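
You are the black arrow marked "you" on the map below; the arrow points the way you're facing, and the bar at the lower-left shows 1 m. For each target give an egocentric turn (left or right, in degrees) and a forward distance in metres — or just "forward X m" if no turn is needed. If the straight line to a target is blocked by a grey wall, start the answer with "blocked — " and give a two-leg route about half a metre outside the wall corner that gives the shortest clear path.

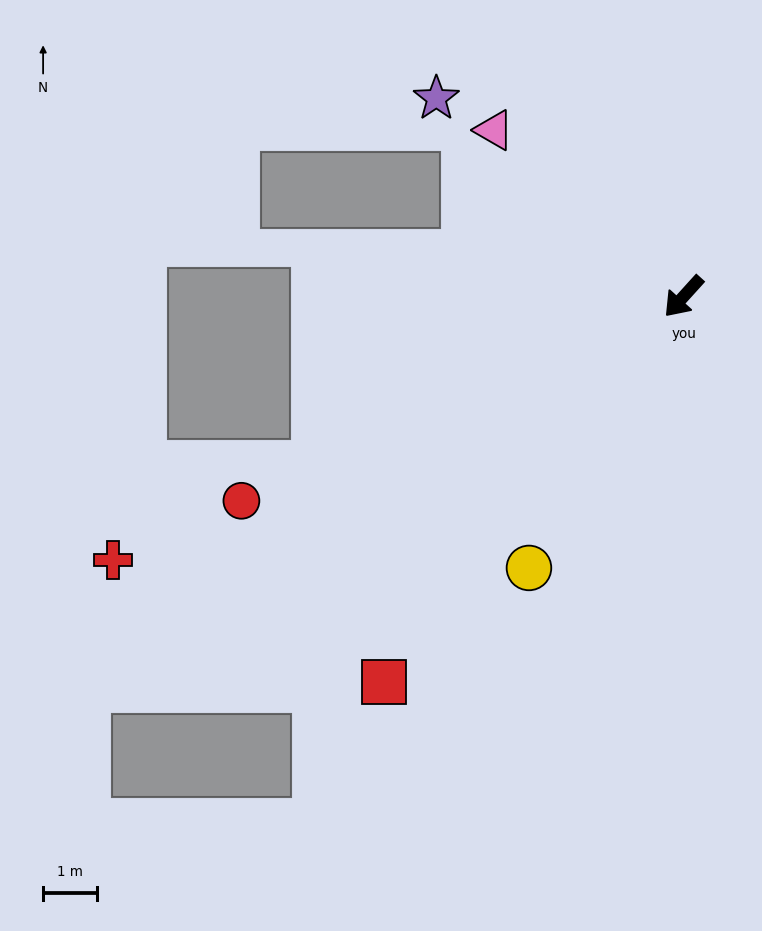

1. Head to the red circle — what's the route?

turn right 23°, forward 9.1 m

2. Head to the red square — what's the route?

turn left 4°, forward 9.1 m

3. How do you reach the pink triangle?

turn right 89°, forward 4.7 m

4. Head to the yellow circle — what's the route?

turn left 12°, forward 5.8 m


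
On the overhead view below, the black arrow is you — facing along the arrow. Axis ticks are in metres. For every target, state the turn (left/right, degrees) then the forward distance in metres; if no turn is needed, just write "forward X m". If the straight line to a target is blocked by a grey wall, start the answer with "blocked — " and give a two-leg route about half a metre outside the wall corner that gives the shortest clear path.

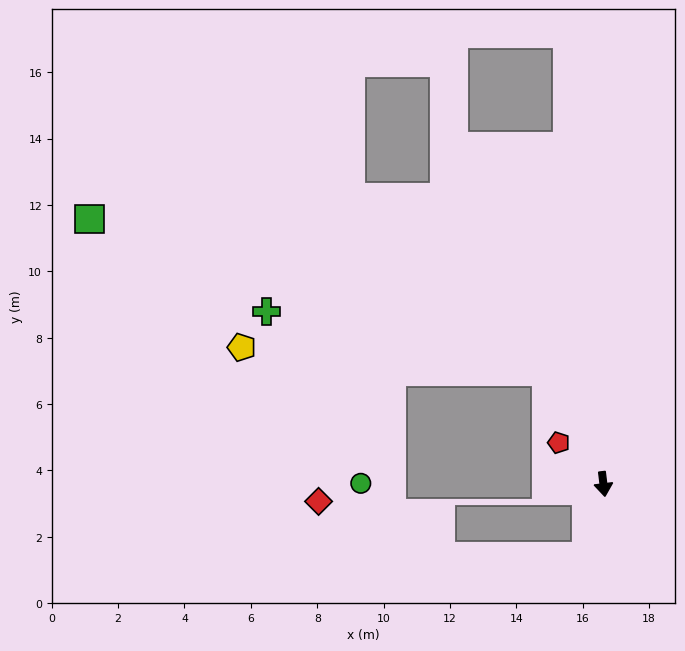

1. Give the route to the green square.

blocked — turn right 160°, forward 3.8 m, then turn left 45°, forward 14.5 m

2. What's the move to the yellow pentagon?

blocked — turn right 160°, forward 3.8 m, then turn left 59°, forward 9.2 m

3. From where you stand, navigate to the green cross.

blocked — turn right 160°, forward 3.8 m, then turn left 51°, forward 8.6 m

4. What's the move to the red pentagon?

turn right 140°, forward 1.8 m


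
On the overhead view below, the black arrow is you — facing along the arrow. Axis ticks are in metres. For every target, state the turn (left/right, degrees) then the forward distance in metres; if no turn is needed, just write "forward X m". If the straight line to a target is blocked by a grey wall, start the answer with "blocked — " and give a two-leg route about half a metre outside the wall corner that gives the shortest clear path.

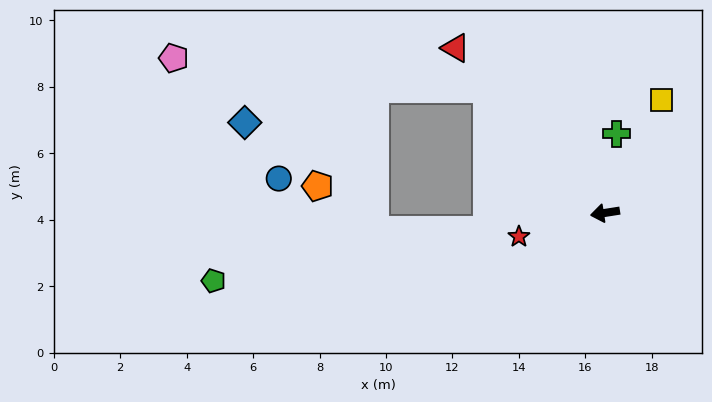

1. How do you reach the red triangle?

turn right 57°, forward 6.7 m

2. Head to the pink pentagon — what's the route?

blocked — turn right 55°, forward 5.2 m, then turn left 40°, forward 9.5 m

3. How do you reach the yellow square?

turn right 126°, forward 3.8 m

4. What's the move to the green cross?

turn right 107°, forward 2.4 m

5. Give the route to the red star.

turn left 6°, forward 2.7 m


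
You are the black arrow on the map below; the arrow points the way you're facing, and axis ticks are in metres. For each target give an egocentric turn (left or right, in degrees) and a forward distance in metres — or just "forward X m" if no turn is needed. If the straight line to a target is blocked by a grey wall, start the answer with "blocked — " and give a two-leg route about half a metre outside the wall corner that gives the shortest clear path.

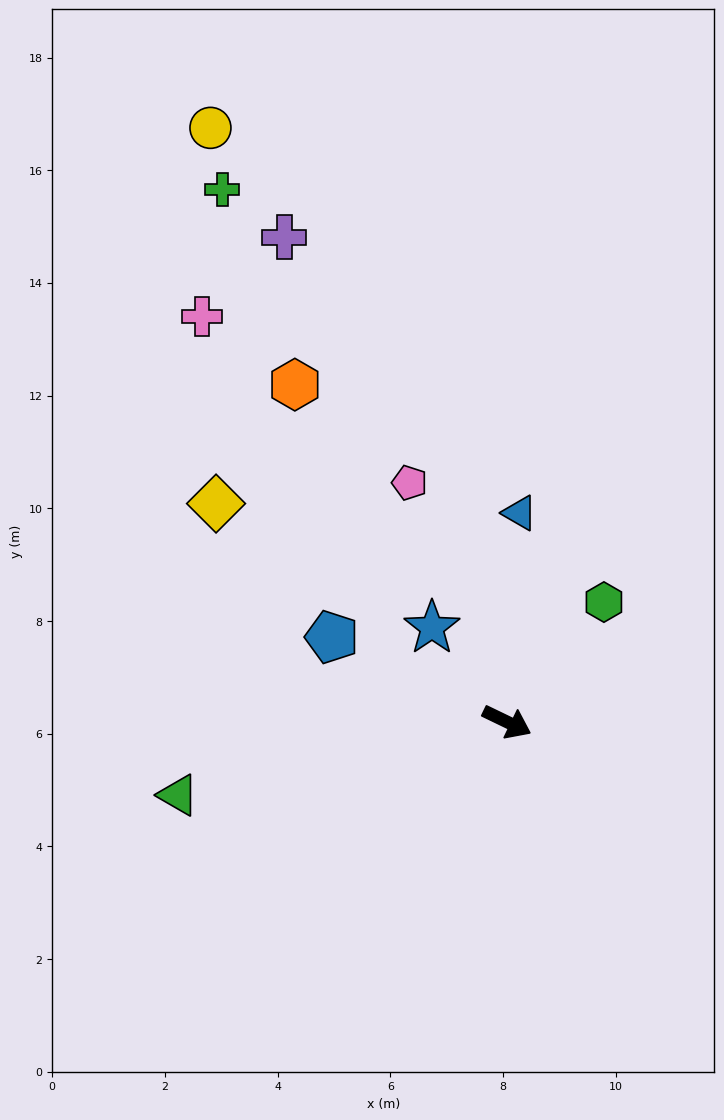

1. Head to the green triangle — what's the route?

turn right 142°, forward 6.0 m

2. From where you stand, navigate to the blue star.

turn left 154°, forward 2.1 m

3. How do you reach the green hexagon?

turn left 77°, forward 2.7 m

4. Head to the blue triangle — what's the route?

turn left 112°, forward 3.7 m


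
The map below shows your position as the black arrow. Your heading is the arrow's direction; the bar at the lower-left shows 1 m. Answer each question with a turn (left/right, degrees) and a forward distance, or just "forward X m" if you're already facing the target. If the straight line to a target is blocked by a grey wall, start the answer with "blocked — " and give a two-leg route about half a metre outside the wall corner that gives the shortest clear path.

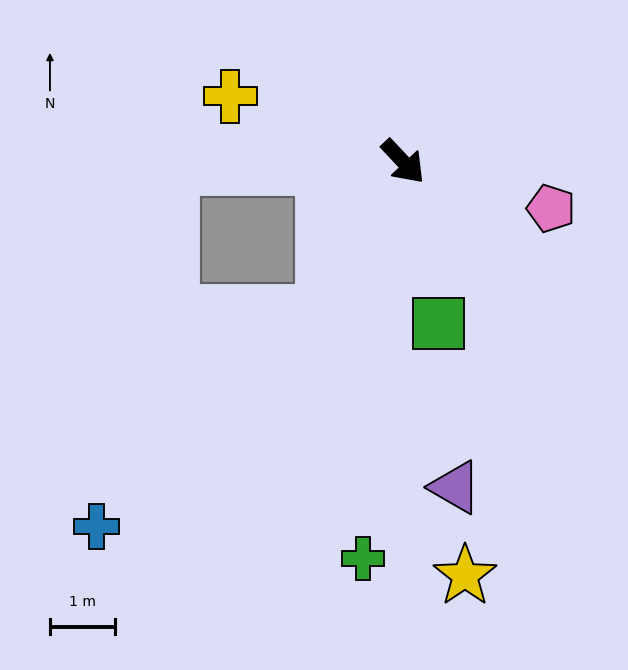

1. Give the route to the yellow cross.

turn right 154°, forward 2.9 m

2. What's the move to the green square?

turn right 31°, forward 2.6 m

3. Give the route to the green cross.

turn right 49°, forward 6.2 m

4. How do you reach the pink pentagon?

turn left 29°, forward 2.4 m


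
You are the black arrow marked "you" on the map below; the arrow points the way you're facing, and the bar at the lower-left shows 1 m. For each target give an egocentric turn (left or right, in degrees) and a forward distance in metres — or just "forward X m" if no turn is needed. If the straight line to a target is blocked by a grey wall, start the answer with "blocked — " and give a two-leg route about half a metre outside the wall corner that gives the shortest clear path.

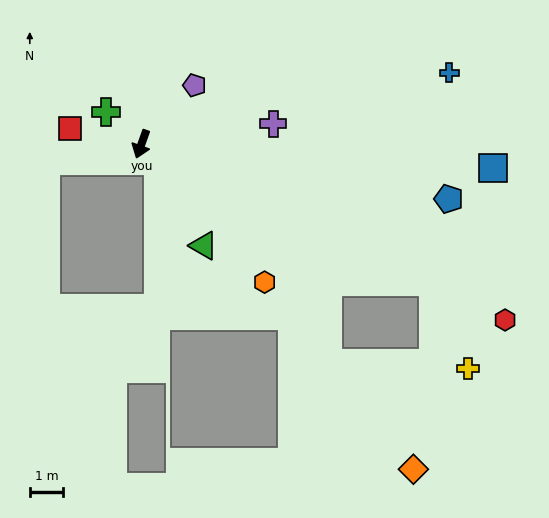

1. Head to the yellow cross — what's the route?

blocked — turn left 84°, forward 9.7 m, then turn right 43°, forward 2.8 m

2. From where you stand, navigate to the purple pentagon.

turn left 158°, forward 2.4 m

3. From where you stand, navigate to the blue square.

turn left 106°, forward 10.6 m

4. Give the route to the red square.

turn right 83°, forward 2.2 m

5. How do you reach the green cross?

turn right 113°, forward 1.4 m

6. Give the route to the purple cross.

turn left 118°, forward 4.0 m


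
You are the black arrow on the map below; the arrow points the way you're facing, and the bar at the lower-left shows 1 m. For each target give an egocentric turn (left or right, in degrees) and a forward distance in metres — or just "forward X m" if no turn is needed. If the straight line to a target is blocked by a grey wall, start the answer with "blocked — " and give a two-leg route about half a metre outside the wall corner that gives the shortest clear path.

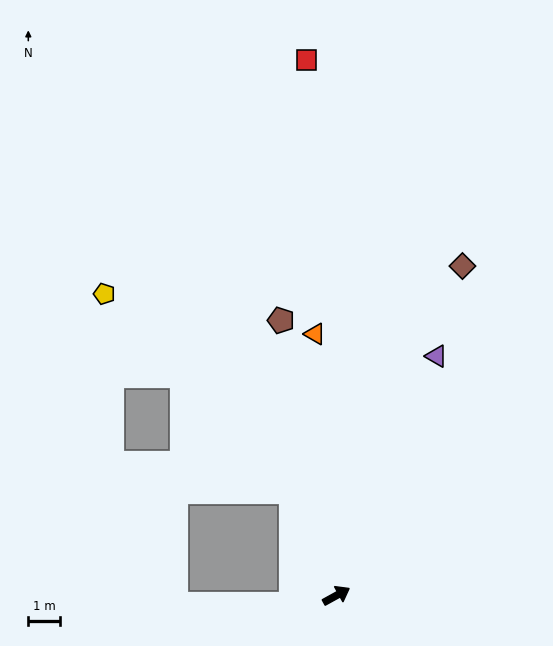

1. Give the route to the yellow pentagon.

blocked — turn left 84°, forward 3.6 m, then turn left 21°, forward 8.7 m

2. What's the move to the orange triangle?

turn left 66°, forward 8.3 m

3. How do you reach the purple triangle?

turn left 38°, forward 8.3 m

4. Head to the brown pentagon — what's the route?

turn left 72°, forward 8.9 m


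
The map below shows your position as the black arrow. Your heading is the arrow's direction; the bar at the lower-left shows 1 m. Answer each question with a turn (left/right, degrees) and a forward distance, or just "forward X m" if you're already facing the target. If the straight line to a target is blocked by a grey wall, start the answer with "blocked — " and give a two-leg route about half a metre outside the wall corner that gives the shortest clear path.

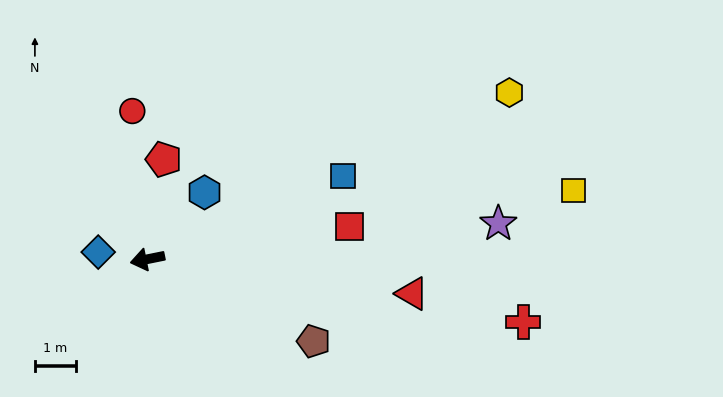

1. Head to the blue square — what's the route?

turn right 168°, forward 5.1 m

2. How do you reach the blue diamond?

turn right 20°, forward 1.2 m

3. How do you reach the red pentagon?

turn right 111°, forward 2.5 m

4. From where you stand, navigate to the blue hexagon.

turn right 142°, forward 2.1 m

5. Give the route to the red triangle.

turn left 161°, forward 6.5 m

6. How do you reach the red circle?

turn right 96°, forward 3.6 m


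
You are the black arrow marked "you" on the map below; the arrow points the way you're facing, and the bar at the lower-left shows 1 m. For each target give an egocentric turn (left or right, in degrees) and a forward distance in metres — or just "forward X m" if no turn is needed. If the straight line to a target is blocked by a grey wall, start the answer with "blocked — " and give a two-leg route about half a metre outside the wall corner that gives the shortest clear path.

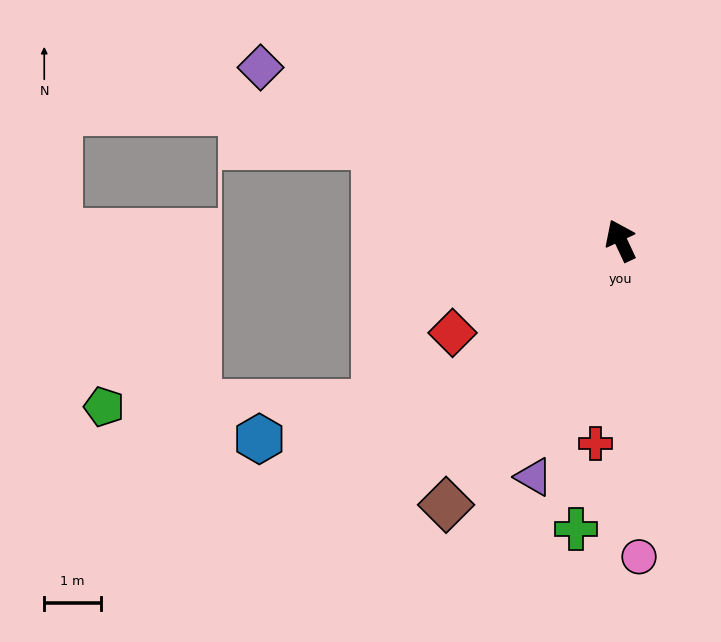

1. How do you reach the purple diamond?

turn left 39°, forward 7.0 m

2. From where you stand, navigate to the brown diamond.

turn left 121°, forward 5.6 m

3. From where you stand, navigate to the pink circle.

turn left 158°, forward 5.6 m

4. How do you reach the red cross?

turn left 148°, forward 3.6 m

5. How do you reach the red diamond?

turn left 94°, forward 3.4 m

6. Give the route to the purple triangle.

turn left 135°, forward 4.4 m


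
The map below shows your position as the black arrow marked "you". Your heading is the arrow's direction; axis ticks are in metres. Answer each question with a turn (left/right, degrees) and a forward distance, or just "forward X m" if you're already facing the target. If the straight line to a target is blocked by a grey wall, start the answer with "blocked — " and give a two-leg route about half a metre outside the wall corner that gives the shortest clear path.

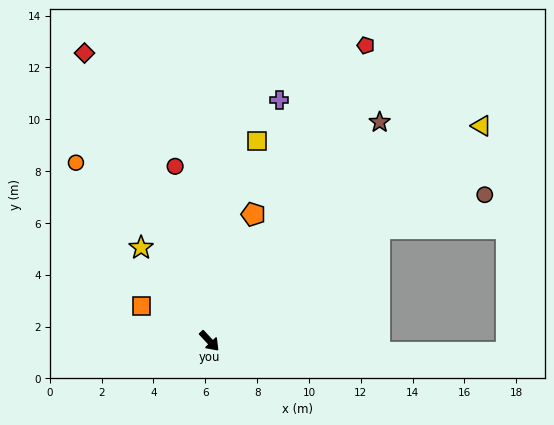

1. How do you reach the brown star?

turn left 99°, forward 10.7 m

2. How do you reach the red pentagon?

turn left 109°, forward 12.9 m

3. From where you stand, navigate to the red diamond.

turn left 160°, forward 12.1 m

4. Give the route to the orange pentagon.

turn left 118°, forward 5.2 m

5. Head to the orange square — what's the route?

turn right 160°, forward 3.0 m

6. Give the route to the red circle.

turn left 148°, forward 6.9 m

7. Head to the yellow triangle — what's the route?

turn left 85°, forward 13.4 m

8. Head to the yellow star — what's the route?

turn left 173°, forward 4.5 m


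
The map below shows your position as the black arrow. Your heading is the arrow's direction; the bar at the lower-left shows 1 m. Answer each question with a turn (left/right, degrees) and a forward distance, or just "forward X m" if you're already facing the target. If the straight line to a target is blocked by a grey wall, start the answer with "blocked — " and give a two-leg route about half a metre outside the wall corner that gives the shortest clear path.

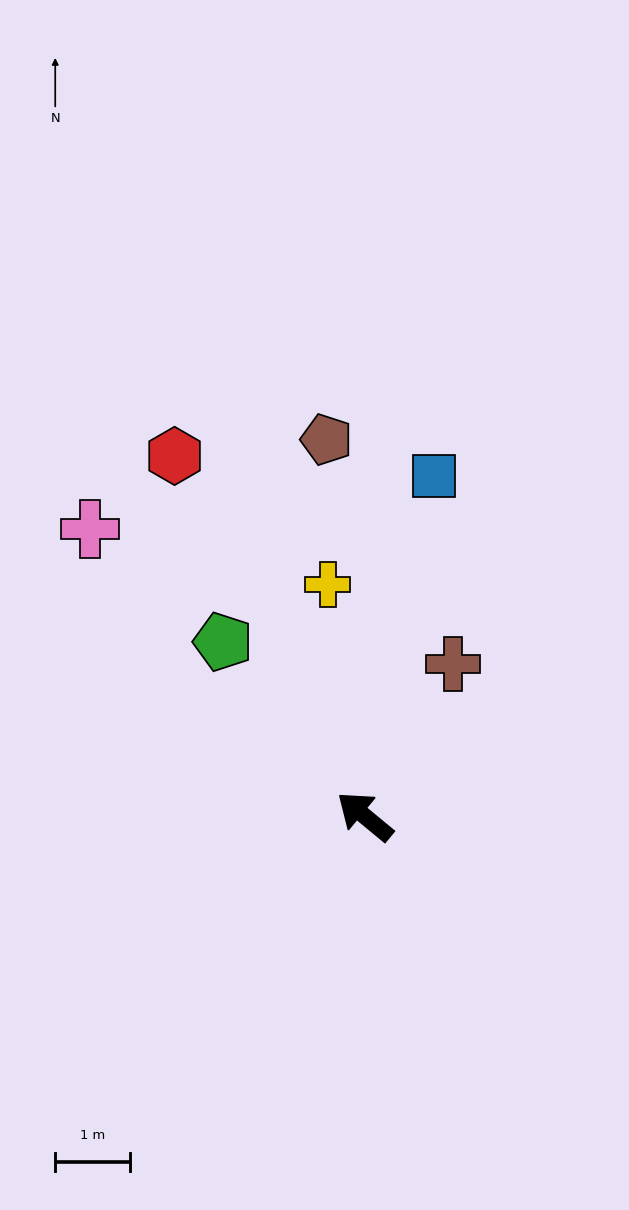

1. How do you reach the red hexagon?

turn right 23°, forward 5.5 m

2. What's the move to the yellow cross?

turn right 41°, forward 3.1 m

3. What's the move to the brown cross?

turn right 81°, forward 2.4 m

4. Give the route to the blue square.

turn right 62°, forward 4.6 m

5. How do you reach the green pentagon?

turn right 11°, forward 3.0 m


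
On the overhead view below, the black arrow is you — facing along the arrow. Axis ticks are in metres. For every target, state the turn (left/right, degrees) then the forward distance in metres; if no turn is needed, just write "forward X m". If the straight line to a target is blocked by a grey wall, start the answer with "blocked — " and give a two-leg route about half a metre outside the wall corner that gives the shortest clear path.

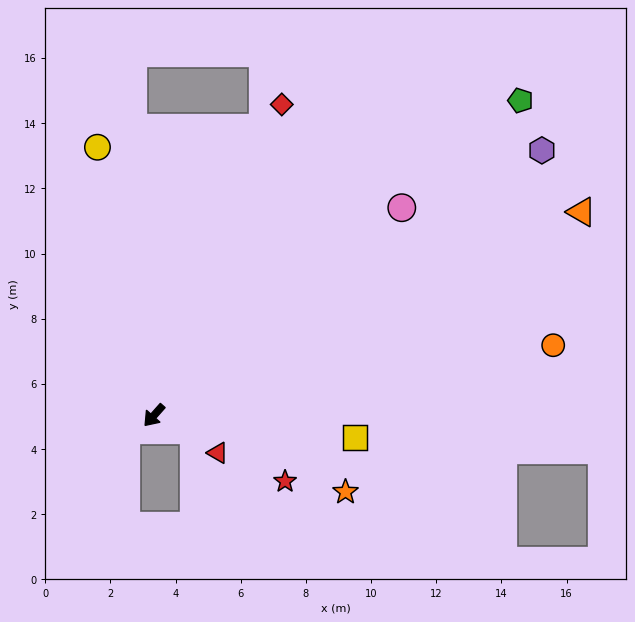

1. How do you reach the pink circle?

turn left 172°, forward 9.9 m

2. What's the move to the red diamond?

turn right 161°, forward 10.3 m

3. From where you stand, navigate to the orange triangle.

turn left 157°, forward 14.5 m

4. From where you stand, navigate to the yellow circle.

turn right 127°, forward 8.4 m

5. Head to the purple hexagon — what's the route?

turn left 166°, forward 14.4 m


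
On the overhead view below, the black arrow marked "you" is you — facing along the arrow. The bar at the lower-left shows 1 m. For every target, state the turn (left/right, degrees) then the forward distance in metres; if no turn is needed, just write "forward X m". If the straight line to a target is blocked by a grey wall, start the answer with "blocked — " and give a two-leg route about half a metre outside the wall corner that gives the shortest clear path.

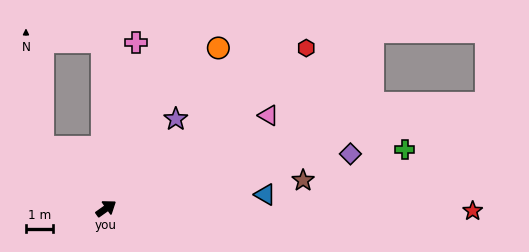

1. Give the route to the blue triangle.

turn right 30°, forward 5.8 m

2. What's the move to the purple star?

turn left 17°, forward 4.1 m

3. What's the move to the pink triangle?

turn right 5°, forward 6.8 m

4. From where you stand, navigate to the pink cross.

turn left 44°, forward 6.2 m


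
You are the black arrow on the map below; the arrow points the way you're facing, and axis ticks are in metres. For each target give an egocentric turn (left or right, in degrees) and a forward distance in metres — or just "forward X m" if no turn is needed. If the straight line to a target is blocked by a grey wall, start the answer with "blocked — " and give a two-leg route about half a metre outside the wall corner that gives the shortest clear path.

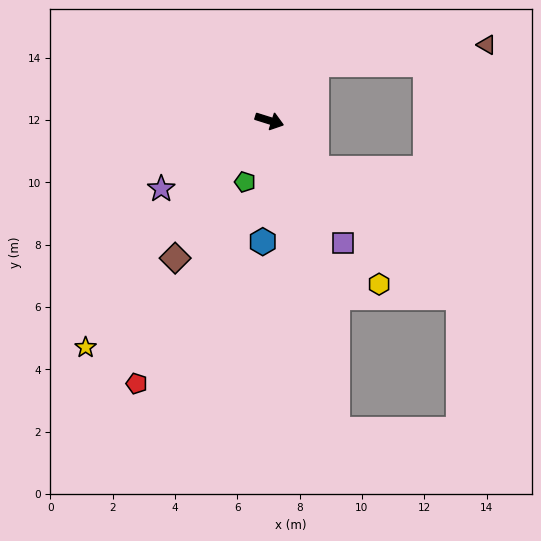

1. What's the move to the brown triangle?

blocked — turn left 68°, forward 2.4 m, then turn right 44°, forward 5.5 m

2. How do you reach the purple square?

turn right 41°, forward 4.6 m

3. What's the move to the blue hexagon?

turn right 76°, forward 3.9 m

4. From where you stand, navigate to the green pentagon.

turn right 94°, forward 2.1 m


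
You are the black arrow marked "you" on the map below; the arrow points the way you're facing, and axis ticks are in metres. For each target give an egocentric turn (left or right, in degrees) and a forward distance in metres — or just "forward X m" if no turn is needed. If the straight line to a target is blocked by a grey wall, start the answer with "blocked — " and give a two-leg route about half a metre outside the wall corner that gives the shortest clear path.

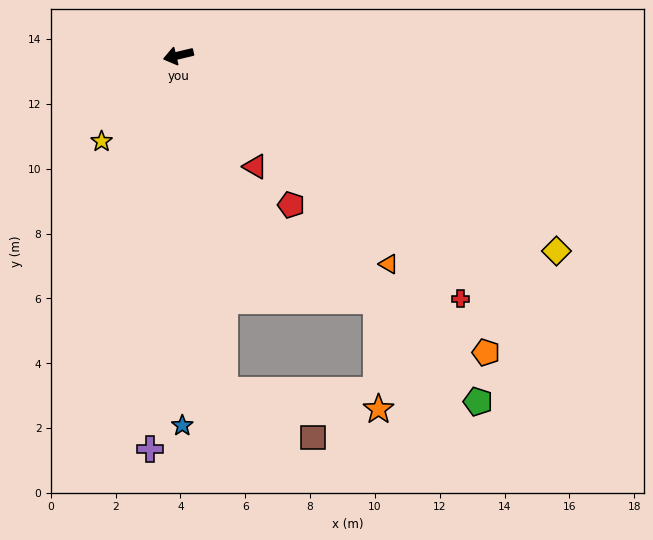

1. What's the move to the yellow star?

turn left 35°, forward 3.6 m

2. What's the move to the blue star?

turn left 77°, forward 11.4 m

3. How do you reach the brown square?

blocked — turn left 84°, forward 10.4 m, then turn left 55°, forward 3.1 m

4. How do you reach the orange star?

blocked — turn left 84°, forward 10.4 m, then turn left 76°, forward 4.8 m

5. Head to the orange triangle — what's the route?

turn left 122°, forward 9.1 m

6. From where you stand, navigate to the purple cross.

turn left 72°, forward 12.2 m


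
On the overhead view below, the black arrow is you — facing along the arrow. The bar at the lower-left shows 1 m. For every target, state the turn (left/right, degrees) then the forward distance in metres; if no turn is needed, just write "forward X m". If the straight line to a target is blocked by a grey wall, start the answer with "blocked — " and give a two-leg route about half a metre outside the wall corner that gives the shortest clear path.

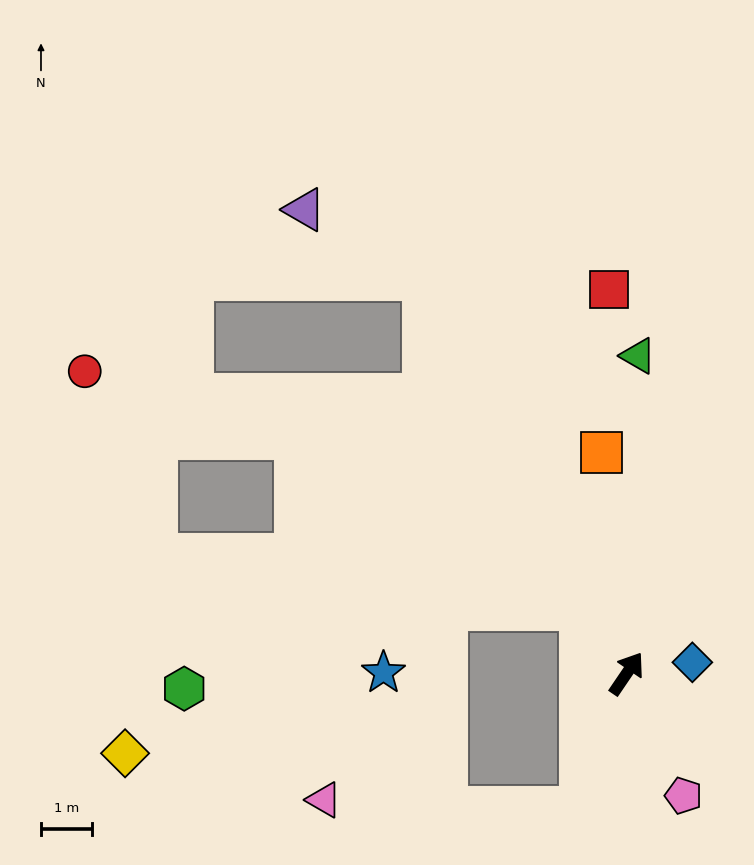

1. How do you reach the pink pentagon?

turn right 121°, forward 2.6 m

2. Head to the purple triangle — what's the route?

blocked — turn left 61°, forward 8.7 m, then turn left 33°, forward 2.7 m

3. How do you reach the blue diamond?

turn right 46°, forward 1.3 m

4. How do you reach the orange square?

turn left 41°, forward 4.4 m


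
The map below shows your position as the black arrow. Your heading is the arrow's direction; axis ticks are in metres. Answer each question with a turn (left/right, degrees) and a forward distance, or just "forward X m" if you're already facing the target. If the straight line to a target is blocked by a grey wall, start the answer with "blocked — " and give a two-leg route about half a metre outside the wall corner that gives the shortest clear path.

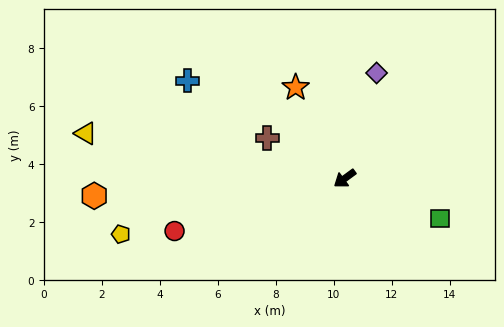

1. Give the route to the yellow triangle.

turn right 46°, forward 9.1 m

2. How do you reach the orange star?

turn right 98°, forward 3.6 m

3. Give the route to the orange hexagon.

turn right 32°, forward 8.7 m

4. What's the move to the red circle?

turn right 19°, forward 6.1 m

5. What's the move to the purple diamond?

turn right 143°, forward 3.8 m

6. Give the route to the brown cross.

turn right 64°, forward 3.0 m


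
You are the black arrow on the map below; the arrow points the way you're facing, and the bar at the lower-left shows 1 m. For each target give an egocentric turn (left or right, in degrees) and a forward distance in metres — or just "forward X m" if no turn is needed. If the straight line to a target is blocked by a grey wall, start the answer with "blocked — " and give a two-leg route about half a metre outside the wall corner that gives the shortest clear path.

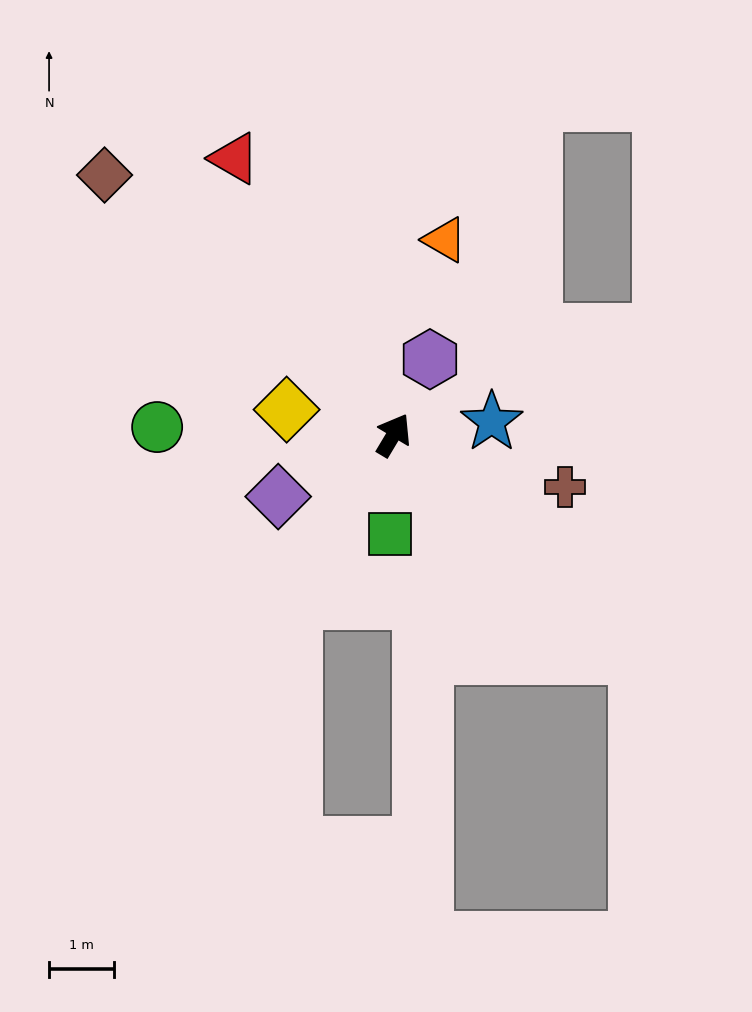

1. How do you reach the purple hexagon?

turn left 5°, forward 1.3 m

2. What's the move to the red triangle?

turn left 61°, forward 4.9 m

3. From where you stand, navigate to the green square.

turn right 151°, forward 1.5 m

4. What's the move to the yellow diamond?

turn left 108°, forward 1.7 m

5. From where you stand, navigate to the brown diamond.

turn left 79°, forward 6.0 m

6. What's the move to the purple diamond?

turn left 149°, forward 2.0 m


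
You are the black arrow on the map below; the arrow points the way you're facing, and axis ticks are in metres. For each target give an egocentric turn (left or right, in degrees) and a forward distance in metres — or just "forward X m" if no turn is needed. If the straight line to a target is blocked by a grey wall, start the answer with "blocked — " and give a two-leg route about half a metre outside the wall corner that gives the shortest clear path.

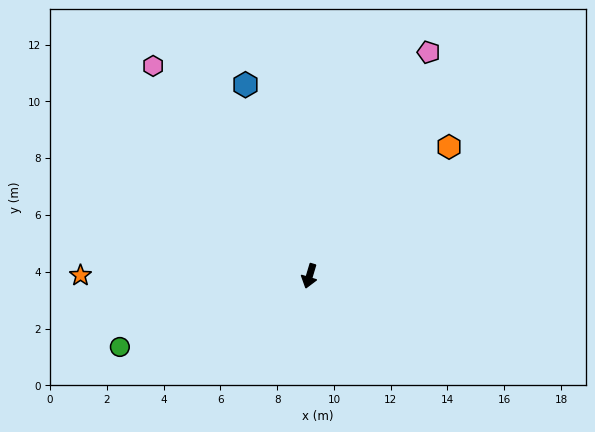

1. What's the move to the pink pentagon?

turn left 169°, forward 8.9 m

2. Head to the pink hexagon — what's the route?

turn right 127°, forward 9.2 m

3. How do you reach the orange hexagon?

turn left 149°, forward 6.7 m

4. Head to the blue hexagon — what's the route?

turn right 145°, forward 7.1 m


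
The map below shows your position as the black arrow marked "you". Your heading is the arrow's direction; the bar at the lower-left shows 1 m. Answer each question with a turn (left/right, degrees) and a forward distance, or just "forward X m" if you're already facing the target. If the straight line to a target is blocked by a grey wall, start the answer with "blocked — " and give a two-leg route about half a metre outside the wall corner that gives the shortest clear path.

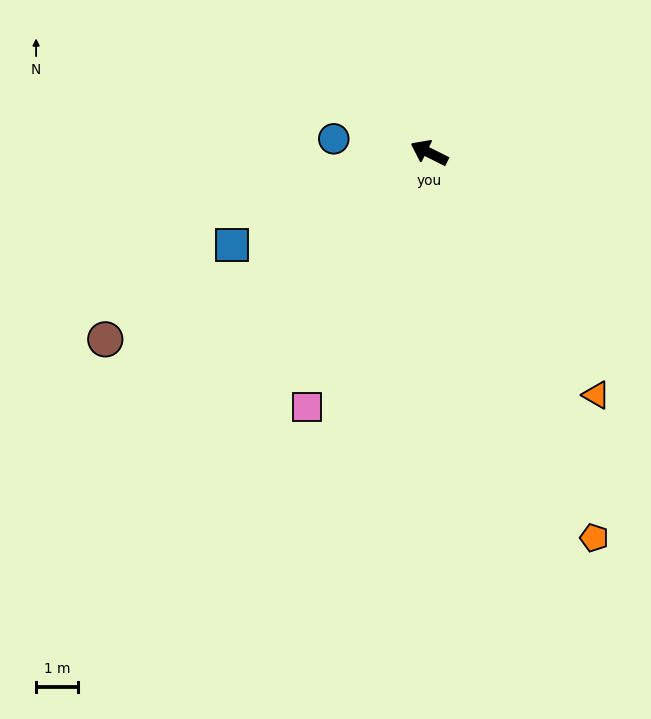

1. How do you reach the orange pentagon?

turn left 140°, forward 10.0 m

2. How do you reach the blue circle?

turn left 18°, forward 2.3 m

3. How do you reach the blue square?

turn left 52°, forward 5.2 m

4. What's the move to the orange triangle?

turn left 151°, forward 7.0 m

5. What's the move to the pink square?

turn left 91°, forward 6.7 m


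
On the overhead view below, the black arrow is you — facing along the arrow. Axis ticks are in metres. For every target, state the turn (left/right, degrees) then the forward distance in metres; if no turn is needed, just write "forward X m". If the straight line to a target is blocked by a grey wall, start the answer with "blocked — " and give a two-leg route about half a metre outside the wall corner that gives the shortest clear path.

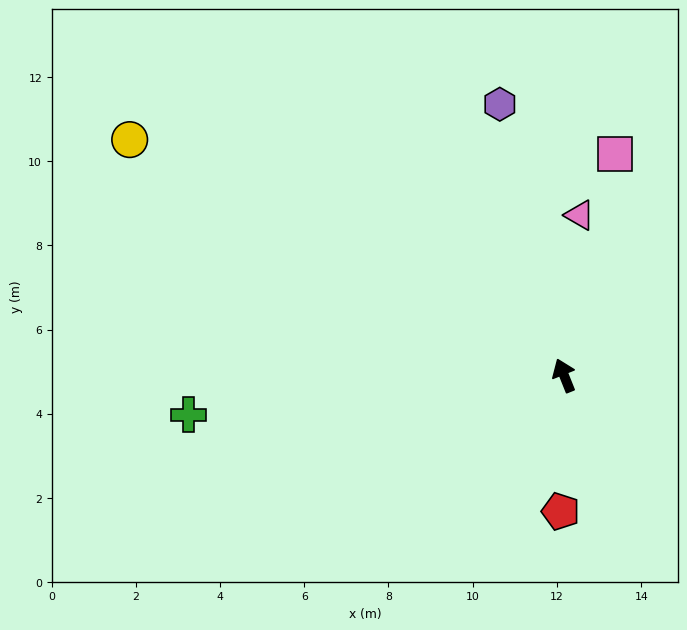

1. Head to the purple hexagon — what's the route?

turn right 9°, forward 6.6 m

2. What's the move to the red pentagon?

turn left 157°, forward 3.2 m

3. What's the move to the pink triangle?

turn right 27°, forward 3.8 m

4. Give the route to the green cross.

turn left 74°, forward 9.0 m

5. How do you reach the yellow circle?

turn left 40°, forward 11.7 m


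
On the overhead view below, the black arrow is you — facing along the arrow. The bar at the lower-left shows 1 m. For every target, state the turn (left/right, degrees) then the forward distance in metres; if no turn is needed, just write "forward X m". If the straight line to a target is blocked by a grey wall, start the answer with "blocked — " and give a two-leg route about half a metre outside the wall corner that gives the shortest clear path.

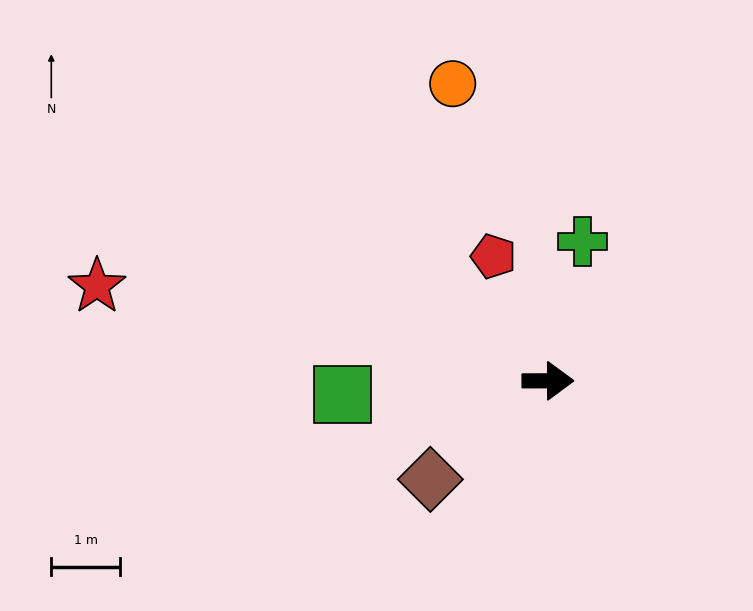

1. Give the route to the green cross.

turn left 76°, forward 2.1 m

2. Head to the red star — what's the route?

turn left 168°, forward 6.7 m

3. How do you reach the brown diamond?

turn right 140°, forward 2.2 m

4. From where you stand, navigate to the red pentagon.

turn left 114°, forward 2.0 m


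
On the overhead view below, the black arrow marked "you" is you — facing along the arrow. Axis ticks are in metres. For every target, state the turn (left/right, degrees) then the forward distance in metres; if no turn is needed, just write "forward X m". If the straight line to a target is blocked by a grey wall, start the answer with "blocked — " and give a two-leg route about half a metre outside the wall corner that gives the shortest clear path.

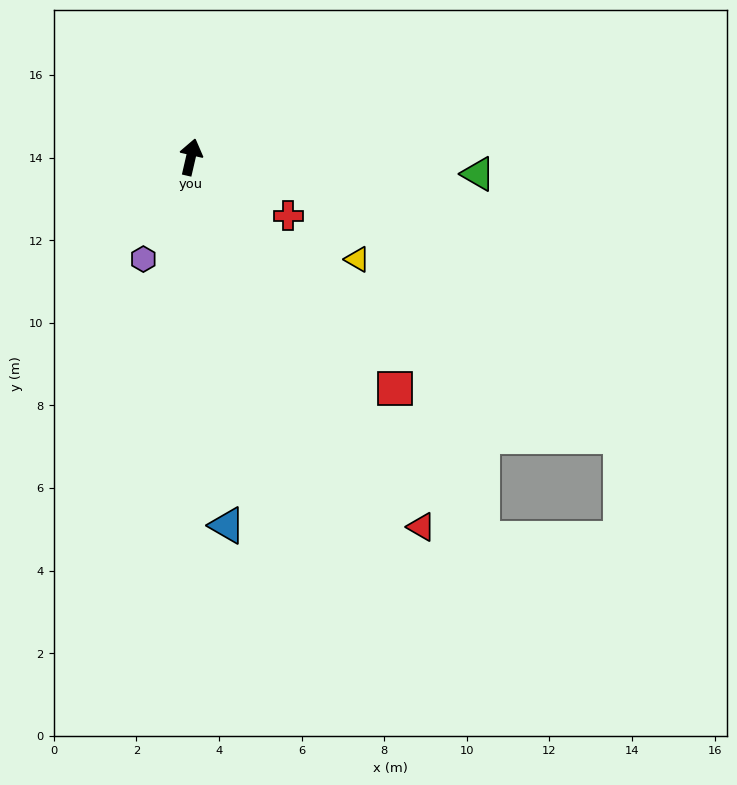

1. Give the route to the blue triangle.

turn right 161°, forward 9.0 m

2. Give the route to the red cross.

turn right 108°, forward 2.8 m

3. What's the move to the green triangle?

turn right 80°, forward 7.0 m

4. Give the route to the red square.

turn right 126°, forward 7.5 m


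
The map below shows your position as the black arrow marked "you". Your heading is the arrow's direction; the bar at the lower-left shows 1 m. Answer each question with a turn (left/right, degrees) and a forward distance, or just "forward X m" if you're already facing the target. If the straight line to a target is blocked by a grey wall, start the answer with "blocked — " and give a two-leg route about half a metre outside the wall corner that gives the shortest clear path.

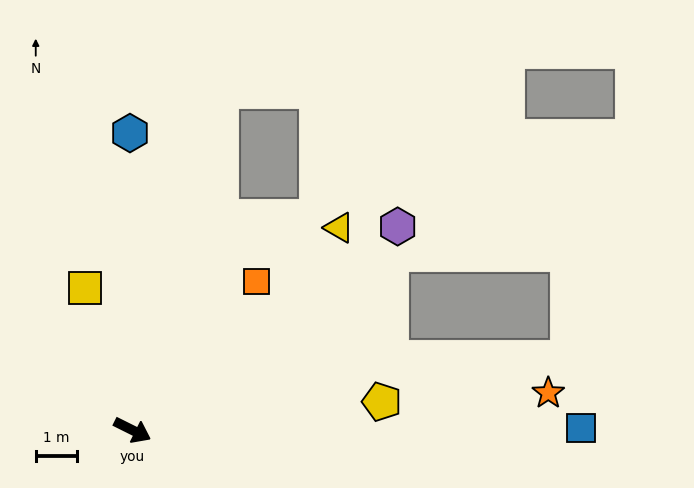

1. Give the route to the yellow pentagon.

turn left 33°, forward 6.1 m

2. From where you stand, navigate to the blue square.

turn left 27°, forward 10.8 m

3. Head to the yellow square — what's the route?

turn left 135°, forward 3.6 m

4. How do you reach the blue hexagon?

turn left 117°, forward 7.2 m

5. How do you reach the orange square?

turn left 77°, forward 4.7 m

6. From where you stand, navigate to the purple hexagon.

turn left 64°, forward 8.1 m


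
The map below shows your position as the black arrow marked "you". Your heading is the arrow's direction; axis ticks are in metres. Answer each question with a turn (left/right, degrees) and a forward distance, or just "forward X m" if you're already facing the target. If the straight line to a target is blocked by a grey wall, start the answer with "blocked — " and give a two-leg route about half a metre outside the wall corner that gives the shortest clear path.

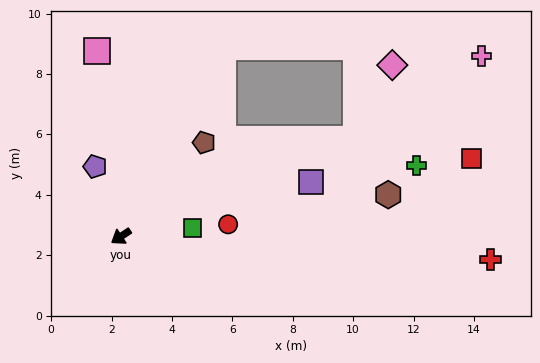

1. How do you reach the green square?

turn left 153°, forward 2.4 m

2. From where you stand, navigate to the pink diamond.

blocked — turn left 169°, forward 8.4 m, then turn left 41°, forward 2.7 m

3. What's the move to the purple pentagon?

turn right 103°, forward 2.5 m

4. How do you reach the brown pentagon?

turn right 165°, forward 4.2 m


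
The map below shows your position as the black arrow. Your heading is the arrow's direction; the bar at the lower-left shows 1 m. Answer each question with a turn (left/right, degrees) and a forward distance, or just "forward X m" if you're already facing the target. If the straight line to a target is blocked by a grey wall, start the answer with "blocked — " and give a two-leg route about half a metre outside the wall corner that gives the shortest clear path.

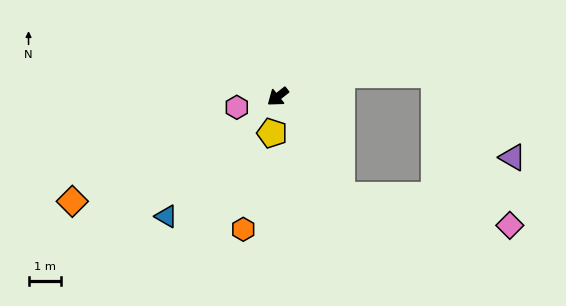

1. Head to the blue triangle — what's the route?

turn left 9°, forward 5.1 m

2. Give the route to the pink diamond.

blocked — turn left 85°, forward 3.6 m, then turn left 47°, forward 5.3 m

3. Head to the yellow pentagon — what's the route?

turn left 43°, forward 1.1 m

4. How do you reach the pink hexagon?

turn right 24°, forward 1.3 m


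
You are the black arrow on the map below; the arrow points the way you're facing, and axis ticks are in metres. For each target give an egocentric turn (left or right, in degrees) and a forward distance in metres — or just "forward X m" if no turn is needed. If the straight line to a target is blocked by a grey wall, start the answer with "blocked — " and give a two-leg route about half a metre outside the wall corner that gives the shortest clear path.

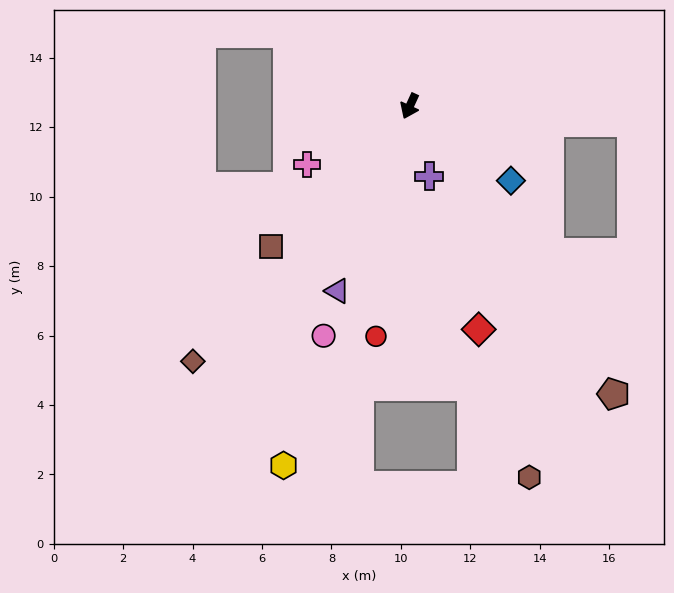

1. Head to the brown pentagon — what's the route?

turn left 60°, forward 10.2 m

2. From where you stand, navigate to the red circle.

turn left 16°, forward 6.7 m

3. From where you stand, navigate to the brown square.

turn right 20°, forward 5.7 m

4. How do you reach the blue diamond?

turn left 78°, forward 3.6 m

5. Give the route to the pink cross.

turn right 36°, forward 3.4 m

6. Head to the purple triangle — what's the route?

turn left 3°, forward 5.7 m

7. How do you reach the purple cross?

turn left 40°, forward 2.1 m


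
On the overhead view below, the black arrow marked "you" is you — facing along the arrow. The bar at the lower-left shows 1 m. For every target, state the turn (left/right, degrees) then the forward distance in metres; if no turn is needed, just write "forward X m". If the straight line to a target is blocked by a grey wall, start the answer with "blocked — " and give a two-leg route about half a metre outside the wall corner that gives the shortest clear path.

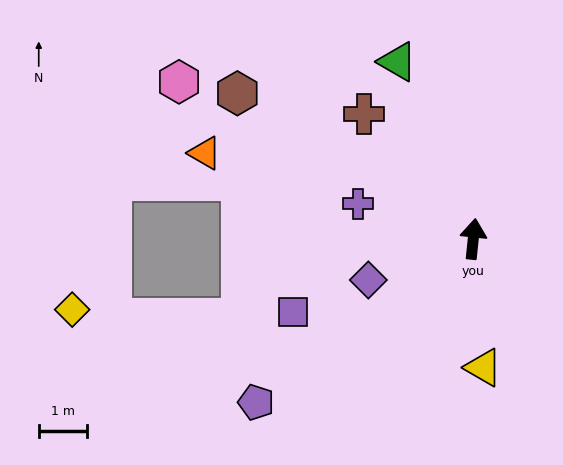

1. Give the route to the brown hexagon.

turn left 64°, forward 5.8 m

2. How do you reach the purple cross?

turn left 79°, forward 2.5 m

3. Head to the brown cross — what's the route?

turn left 47°, forward 3.5 m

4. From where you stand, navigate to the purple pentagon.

turn left 133°, forward 5.7 m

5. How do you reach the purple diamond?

turn left 117°, forward 2.4 m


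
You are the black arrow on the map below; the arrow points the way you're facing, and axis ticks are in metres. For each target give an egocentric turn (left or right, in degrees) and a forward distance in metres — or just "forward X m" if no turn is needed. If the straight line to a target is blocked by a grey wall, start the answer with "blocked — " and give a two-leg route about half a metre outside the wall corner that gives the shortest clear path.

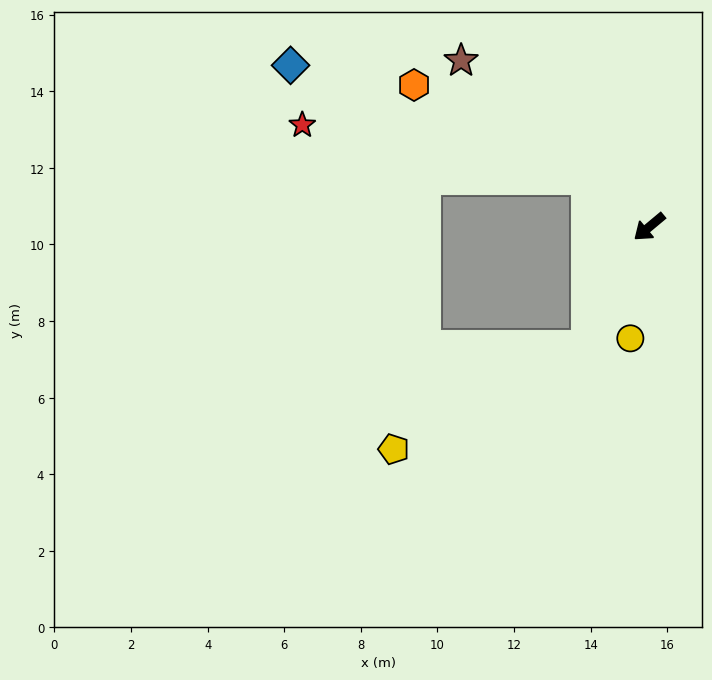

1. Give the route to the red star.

blocked — turn right 78°, forward 2.1 m, then turn left 28°, forward 7.6 m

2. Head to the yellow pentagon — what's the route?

blocked — turn left 23°, forward 3.5 m, then turn right 35°, forward 5.7 m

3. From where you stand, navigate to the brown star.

turn right 81°, forward 6.6 m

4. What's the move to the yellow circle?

turn left 41°, forward 3.0 m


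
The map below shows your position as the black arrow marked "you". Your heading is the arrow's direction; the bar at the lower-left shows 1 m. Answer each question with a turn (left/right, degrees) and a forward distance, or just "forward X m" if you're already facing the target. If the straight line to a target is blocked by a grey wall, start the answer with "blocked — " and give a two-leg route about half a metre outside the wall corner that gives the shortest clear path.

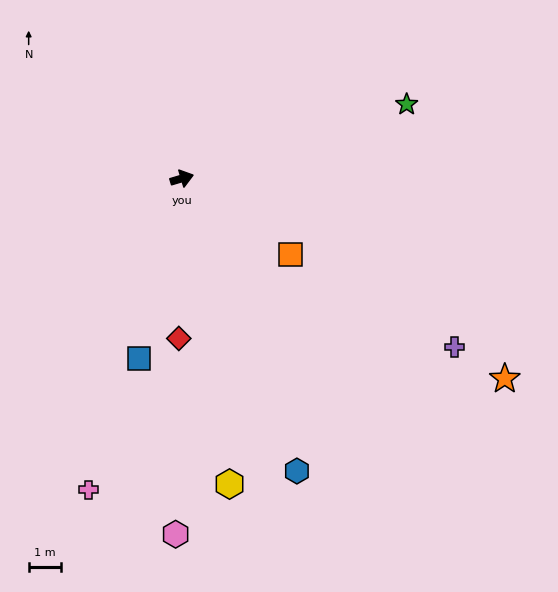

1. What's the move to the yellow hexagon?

turn right 98°, forward 9.4 m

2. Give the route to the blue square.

turn right 120°, forward 5.7 m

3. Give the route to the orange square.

turn right 51°, forward 4.0 m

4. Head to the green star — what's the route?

forward 7.2 m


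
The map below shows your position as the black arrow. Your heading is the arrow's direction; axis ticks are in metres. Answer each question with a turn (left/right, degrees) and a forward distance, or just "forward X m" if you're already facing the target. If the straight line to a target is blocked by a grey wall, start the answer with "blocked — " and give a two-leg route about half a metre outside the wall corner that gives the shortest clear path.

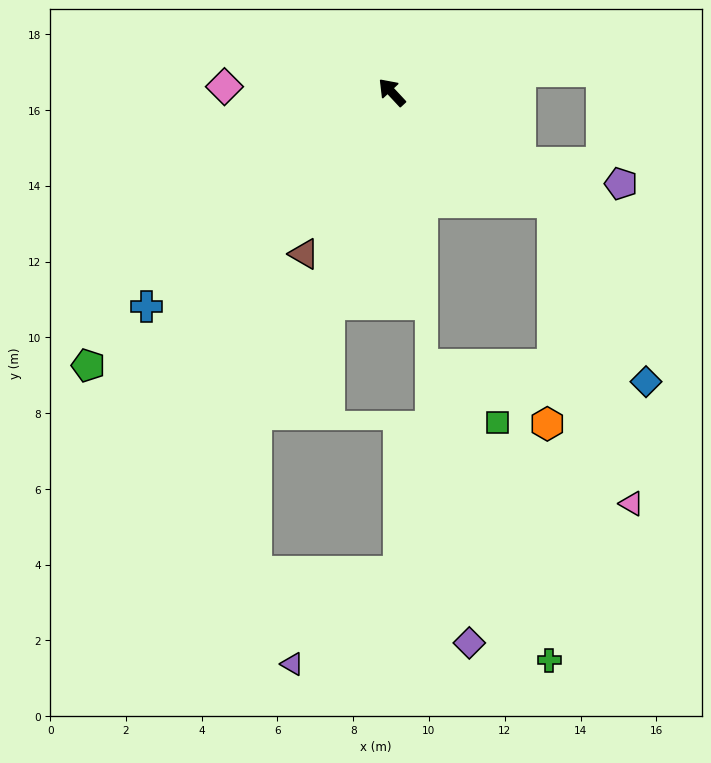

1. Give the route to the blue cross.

turn left 88°, forward 8.6 m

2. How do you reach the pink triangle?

blocked — turn right 167°, forward 5.1 m, then turn right 41°, forward 8.2 m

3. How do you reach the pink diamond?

turn left 45°, forward 4.4 m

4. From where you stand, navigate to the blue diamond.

blocked — turn right 167°, forward 5.1 m, then turn right 29°, forward 5.3 m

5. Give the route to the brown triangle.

turn left 109°, forward 4.9 m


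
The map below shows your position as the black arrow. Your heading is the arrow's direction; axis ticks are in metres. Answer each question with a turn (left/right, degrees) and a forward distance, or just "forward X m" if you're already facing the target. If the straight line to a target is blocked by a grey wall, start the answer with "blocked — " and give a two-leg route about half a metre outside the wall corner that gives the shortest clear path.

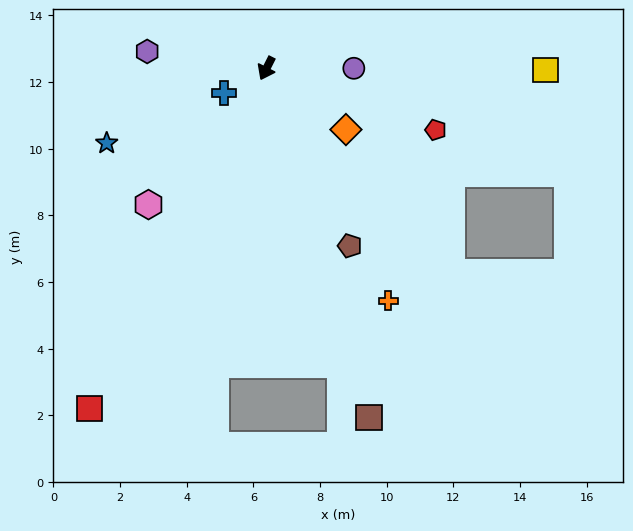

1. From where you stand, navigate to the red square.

forward 11.5 m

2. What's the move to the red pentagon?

turn left 97°, forward 5.4 m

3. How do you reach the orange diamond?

turn left 79°, forward 3.0 m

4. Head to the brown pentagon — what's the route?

turn left 52°, forward 5.9 m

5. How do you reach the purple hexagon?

turn right 71°, forward 3.6 m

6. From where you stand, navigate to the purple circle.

turn left 117°, forward 2.6 m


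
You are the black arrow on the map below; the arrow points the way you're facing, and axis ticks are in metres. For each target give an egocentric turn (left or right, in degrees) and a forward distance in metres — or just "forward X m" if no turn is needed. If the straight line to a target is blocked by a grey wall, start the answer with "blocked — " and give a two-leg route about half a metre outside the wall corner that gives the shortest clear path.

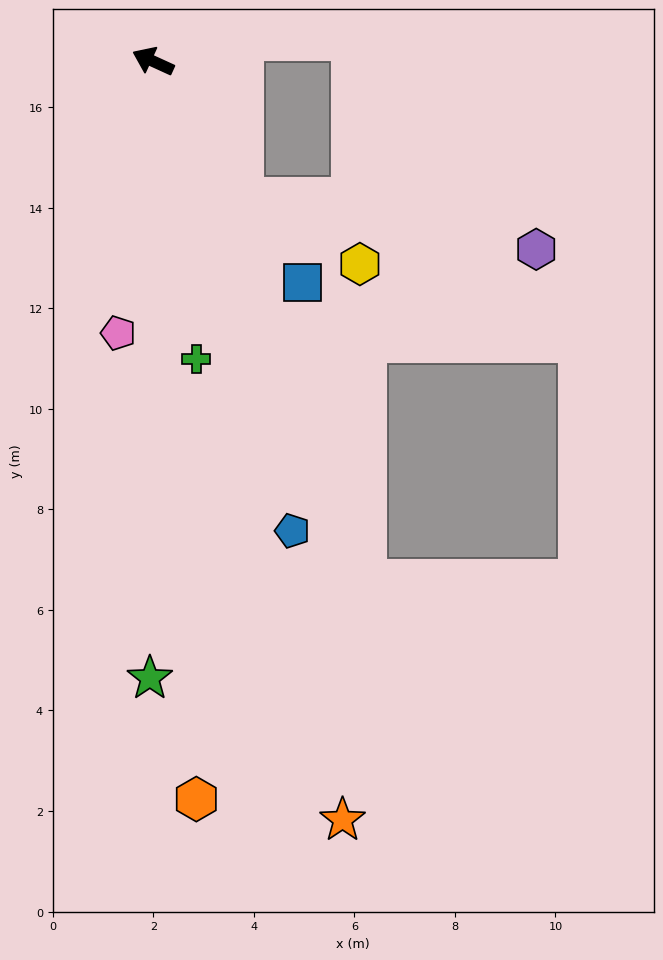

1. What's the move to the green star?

turn left 114°, forward 12.3 m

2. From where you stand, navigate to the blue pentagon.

turn left 131°, forward 9.7 m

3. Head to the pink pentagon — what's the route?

turn left 107°, forward 5.5 m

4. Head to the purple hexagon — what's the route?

blocked — turn left 148°, forward 3.2 m, then turn left 47°, forward 5.9 m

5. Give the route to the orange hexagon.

turn left 118°, forward 14.7 m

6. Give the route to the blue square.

turn left 149°, forward 5.3 m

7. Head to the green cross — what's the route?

turn left 123°, forward 6.0 m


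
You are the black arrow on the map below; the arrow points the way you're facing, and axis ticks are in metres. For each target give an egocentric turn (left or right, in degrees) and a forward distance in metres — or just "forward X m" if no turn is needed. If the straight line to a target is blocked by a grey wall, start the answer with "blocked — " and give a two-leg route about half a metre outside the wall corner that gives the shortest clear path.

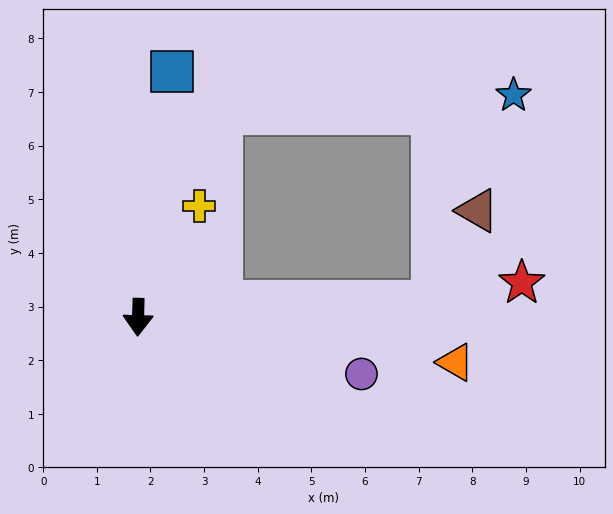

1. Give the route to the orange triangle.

turn left 83°, forward 6.0 m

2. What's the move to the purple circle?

turn left 77°, forward 4.3 m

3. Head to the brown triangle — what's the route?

blocked — turn left 94°, forward 5.5 m, then turn left 63°, forward 1.9 m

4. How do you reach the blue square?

turn left 174°, forward 4.6 m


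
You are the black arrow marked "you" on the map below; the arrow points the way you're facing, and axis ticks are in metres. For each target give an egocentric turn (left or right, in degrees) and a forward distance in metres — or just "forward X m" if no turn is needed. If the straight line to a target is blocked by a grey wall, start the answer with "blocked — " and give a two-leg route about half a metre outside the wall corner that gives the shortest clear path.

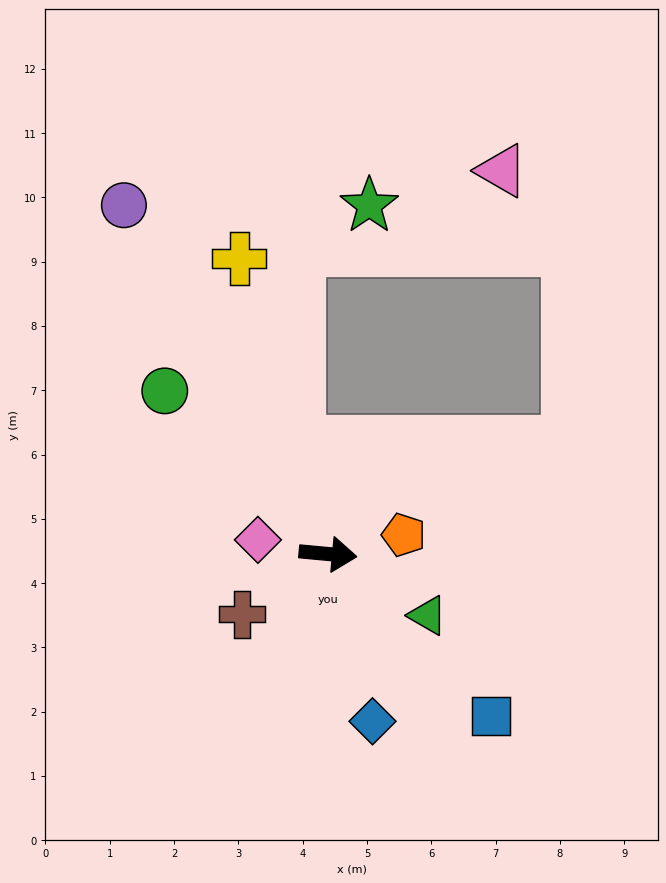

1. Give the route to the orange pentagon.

turn left 19°, forward 1.2 m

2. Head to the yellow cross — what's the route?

turn left 112°, forward 4.8 m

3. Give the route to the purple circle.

turn left 126°, forward 6.3 m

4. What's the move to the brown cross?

turn right 140°, forward 1.6 m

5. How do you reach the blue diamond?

turn right 70°, forward 2.7 m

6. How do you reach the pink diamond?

turn left 174°, forward 1.1 m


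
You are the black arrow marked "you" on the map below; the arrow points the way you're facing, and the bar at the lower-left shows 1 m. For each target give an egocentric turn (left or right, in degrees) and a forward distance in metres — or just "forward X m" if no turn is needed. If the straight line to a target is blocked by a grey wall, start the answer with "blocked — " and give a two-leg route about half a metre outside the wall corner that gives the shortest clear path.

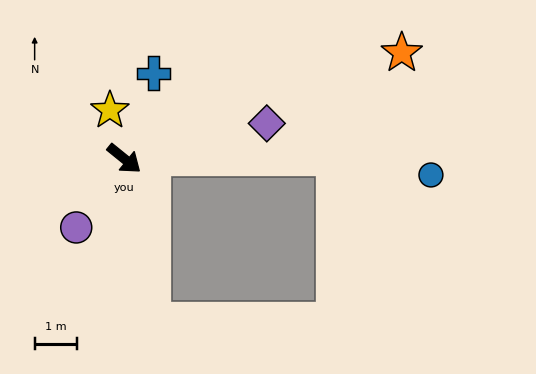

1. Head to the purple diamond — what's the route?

turn left 53°, forward 3.4 m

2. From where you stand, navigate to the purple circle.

turn right 86°, forward 2.0 m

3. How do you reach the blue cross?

turn left 110°, forward 2.1 m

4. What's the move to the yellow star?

turn left 145°, forward 1.2 m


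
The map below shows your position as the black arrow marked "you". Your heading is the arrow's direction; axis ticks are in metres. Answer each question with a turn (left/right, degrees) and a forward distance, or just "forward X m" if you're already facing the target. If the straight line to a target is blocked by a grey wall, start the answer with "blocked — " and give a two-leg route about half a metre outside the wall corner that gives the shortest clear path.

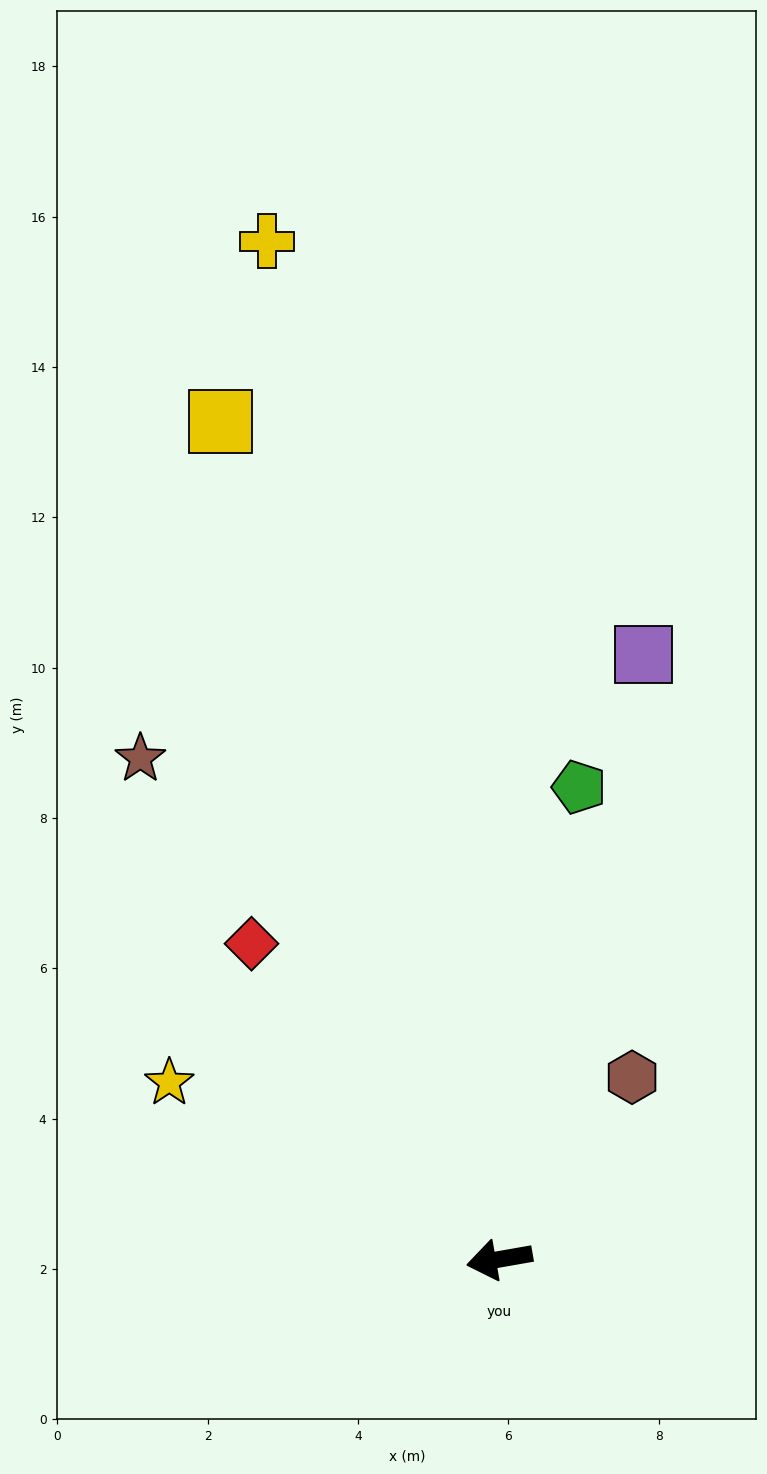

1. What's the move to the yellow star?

turn right 38°, forward 5.0 m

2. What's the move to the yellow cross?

turn right 87°, forward 13.9 m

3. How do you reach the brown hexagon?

turn right 136°, forward 3.0 m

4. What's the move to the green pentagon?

turn right 109°, forward 6.4 m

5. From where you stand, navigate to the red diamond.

turn right 62°, forward 5.3 m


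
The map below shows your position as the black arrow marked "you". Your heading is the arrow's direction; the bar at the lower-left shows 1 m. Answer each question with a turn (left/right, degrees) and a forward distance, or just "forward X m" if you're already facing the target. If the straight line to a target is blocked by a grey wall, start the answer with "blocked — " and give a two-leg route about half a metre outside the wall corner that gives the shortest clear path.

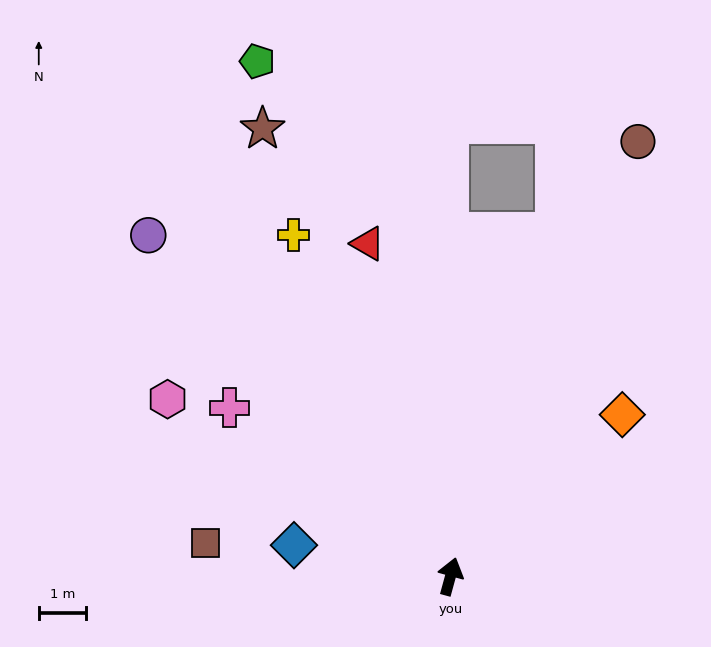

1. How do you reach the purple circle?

turn left 57°, forward 9.7 m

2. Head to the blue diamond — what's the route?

turn left 94°, forward 3.4 m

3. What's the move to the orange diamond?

turn right 31°, forward 5.0 m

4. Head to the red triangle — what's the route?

turn left 29°, forward 7.3 m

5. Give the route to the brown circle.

turn right 8°, forward 10.1 m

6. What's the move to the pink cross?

turn left 68°, forward 5.9 m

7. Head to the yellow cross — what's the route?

turn left 40°, forward 8.0 m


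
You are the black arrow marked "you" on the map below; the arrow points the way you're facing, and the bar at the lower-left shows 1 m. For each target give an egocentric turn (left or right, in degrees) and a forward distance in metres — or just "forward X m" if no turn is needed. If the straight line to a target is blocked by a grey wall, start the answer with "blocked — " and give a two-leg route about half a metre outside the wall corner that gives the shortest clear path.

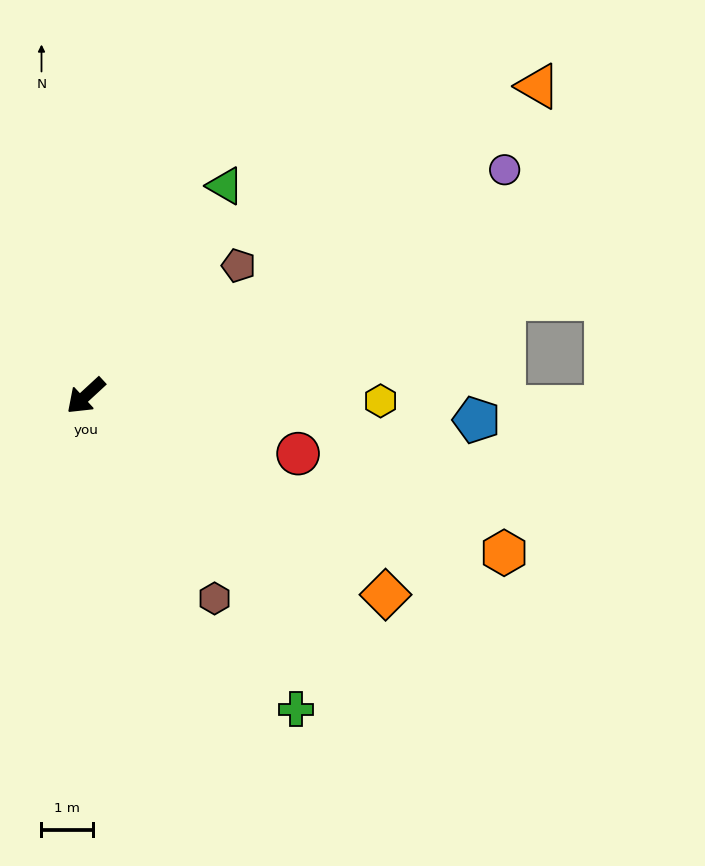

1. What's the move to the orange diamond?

turn left 104°, forward 7.0 m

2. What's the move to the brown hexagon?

turn left 80°, forward 4.7 m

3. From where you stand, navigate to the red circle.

turn left 122°, forward 4.3 m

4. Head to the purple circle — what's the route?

turn left 166°, forward 9.3 m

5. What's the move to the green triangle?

turn right 166°, forward 4.9 m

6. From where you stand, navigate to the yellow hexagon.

turn left 136°, forward 5.8 m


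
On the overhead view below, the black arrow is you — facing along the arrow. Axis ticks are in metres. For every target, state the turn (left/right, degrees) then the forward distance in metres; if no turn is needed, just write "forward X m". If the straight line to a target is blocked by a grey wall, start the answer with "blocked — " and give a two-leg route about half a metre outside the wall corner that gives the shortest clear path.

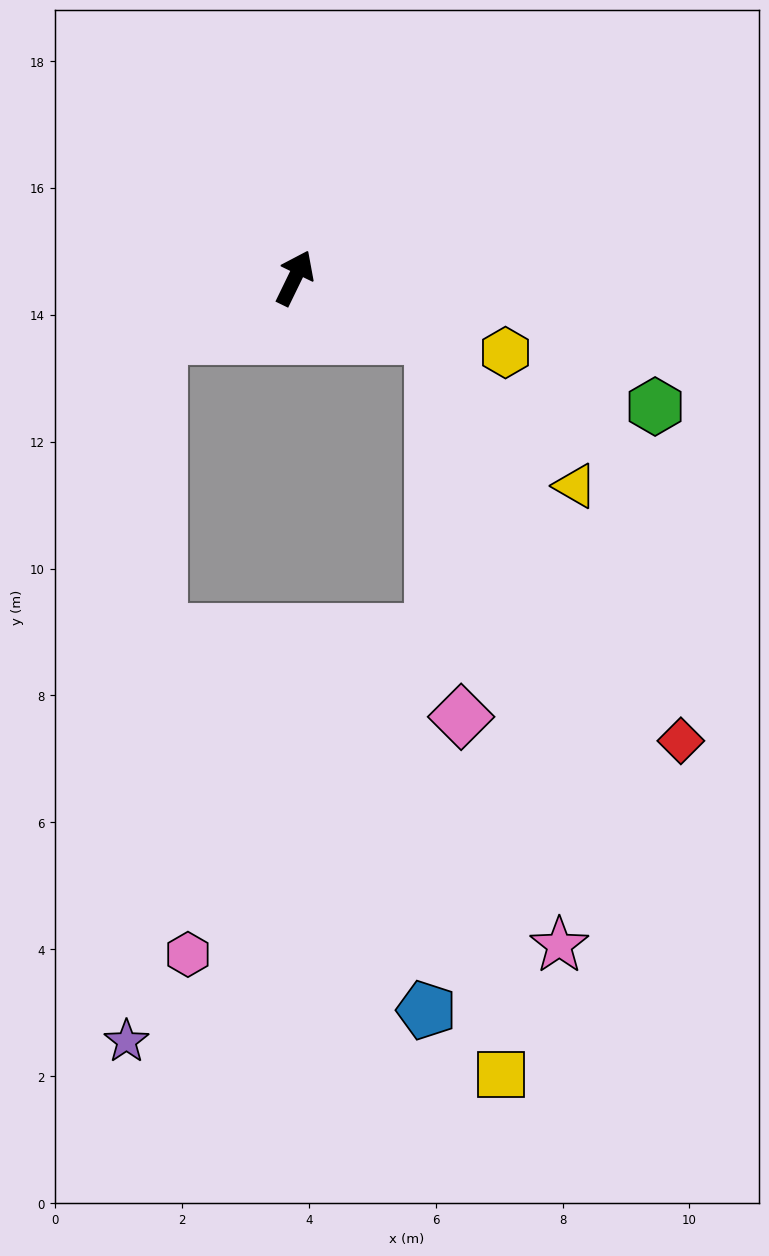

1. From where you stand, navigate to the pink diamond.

blocked — turn right 88°, forward 2.4 m, then turn right 62°, forward 6.0 m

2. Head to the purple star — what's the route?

blocked — turn left 140°, forward 2.3 m, then turn left 63°, forward 11.1 m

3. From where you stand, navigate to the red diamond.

blocked — turn right 88°, forward 2.4 m, then turn right 34°, forward 7.5 m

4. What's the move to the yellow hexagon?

turn right 84°, forward 3.5 m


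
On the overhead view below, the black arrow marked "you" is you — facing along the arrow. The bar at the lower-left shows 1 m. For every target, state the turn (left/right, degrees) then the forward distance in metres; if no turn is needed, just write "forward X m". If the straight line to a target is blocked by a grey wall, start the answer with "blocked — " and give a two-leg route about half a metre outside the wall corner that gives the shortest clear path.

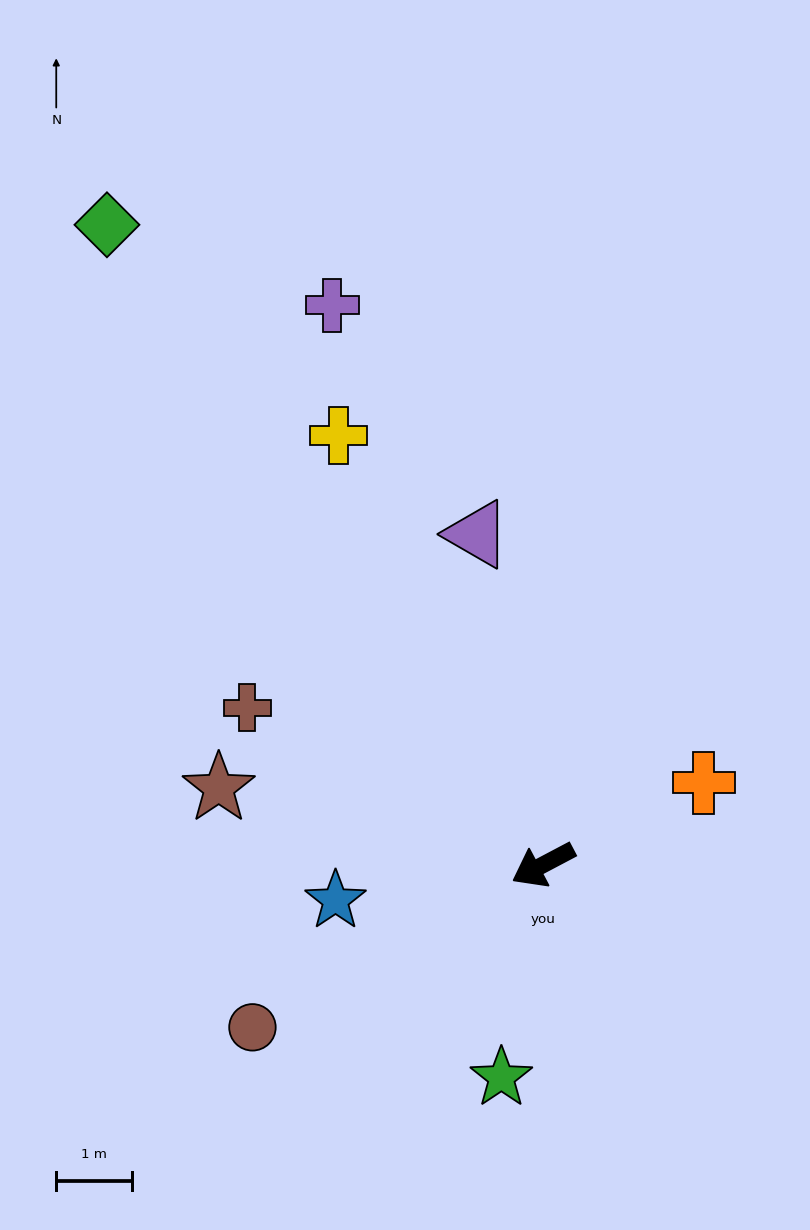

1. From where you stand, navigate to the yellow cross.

turn right 92°, forward 6.3 m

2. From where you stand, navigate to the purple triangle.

turn right 107°, forward 4.4 m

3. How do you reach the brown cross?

turn right 56°, forward 4.4 m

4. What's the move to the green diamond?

turn right 84°, forward 10.2 m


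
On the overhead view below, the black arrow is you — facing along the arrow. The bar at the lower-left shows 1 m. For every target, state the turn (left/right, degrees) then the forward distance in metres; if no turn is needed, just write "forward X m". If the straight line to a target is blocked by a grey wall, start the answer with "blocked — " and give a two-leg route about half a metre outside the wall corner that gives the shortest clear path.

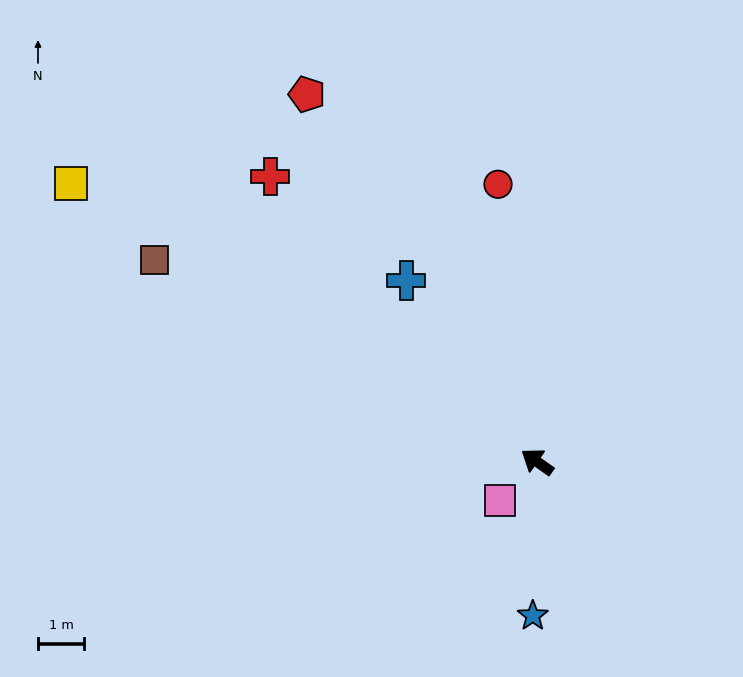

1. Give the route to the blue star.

turn left 124°, forward 3.3 m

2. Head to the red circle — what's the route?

turn right 47°, forward 6.1 m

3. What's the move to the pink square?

turn left 81°, forward 1.2 m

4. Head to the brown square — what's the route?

turn left 7°, forward 9.4 m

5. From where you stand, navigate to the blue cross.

turn right 19°, forward 4.8 m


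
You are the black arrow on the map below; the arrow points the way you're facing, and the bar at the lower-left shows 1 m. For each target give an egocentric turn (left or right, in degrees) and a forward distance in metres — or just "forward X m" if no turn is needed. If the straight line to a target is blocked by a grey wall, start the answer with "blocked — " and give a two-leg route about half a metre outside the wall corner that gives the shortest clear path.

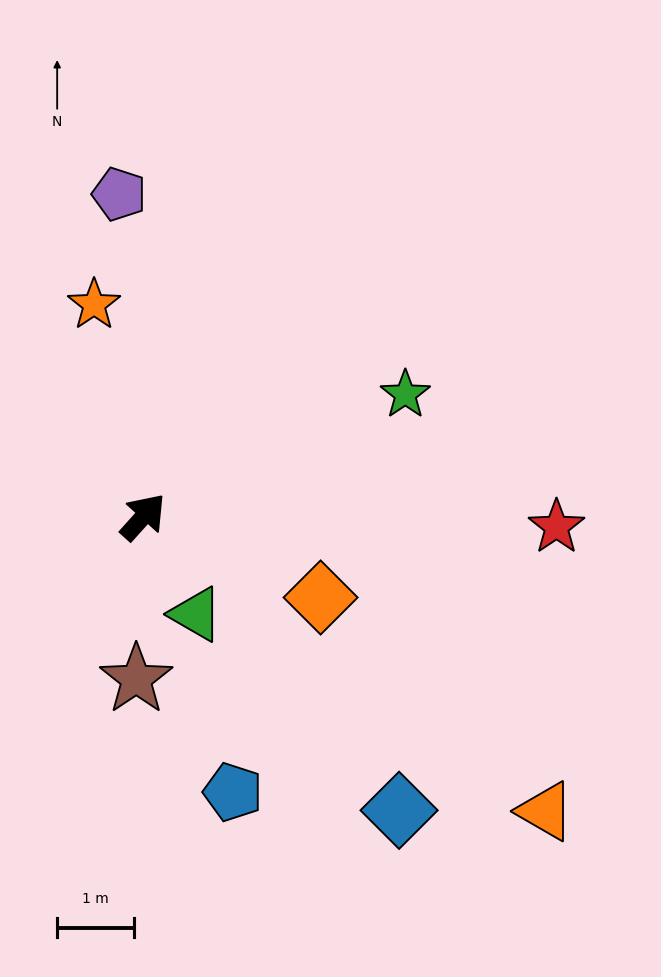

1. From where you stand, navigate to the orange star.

turn left 55°, forward 2.8 m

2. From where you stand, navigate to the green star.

turn right 23°, forward 3.8 m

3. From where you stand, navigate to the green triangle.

turn right 110°, forward 1.4 m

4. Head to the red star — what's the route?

turn right 49°, forward 5.4 m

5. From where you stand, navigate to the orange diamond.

turn right 73°, forward 2.5 m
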